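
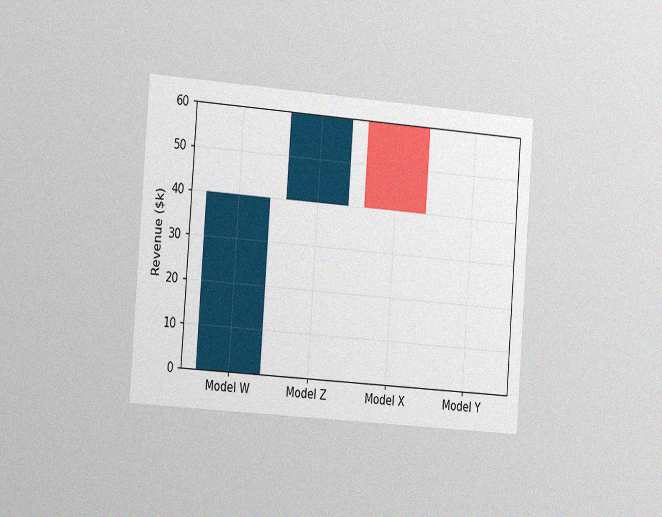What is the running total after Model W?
The chart is tilted about 4° clockwise and viewed slightly from the left, with some photo noise. After Model W the running total reaches $40k.

$40k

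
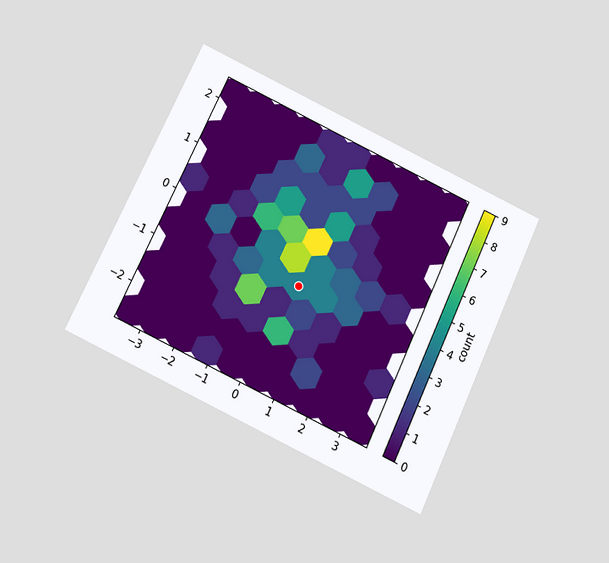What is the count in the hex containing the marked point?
4

The chart is tilted about 25° clockwise and viewed slightly from below. The marked hex reads 4 on the colorbar.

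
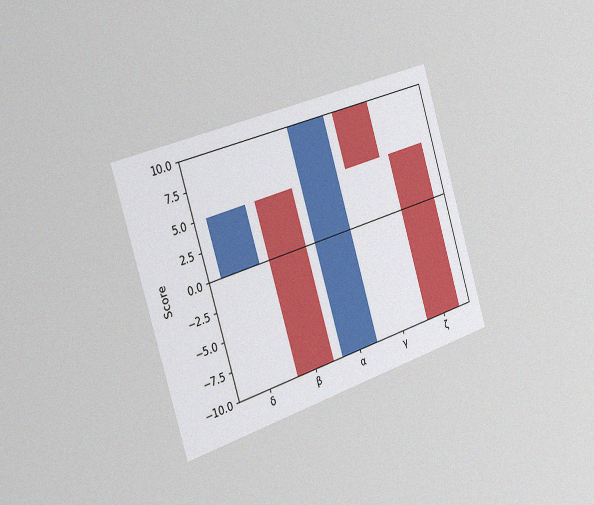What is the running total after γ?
5

The chart is tilted about 17° counter-clockwise and viewed slightly from the left, with some photo noise. After γ the running total reaches 5.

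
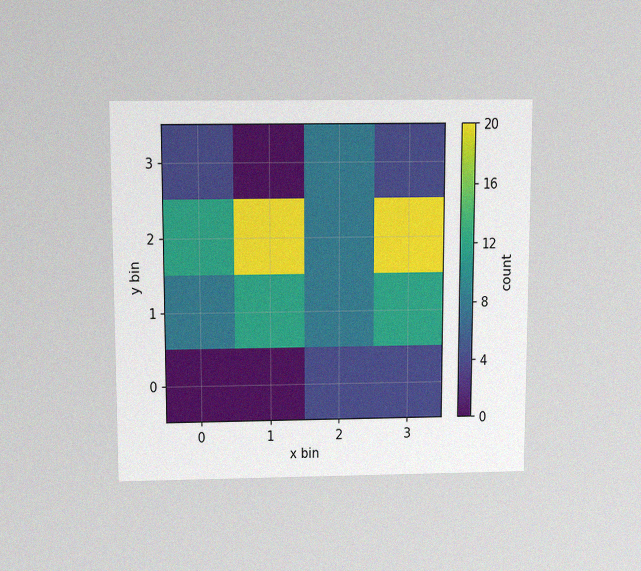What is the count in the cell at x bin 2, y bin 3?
The chart is viewed slightly from above, with some photo noise. Matching the cell (2, 3) against the colorbar gives 8.

8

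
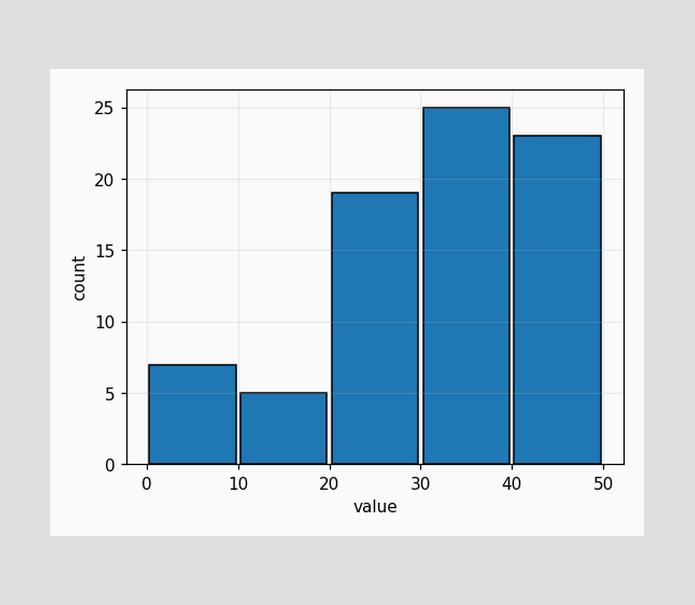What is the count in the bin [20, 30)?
19

The [20, 30) bin has height 19.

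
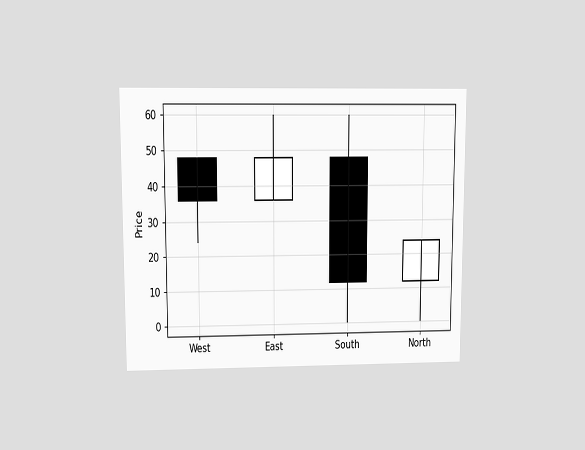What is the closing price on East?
48

The chart is viewed at a slight angle. The East candle closes at 48.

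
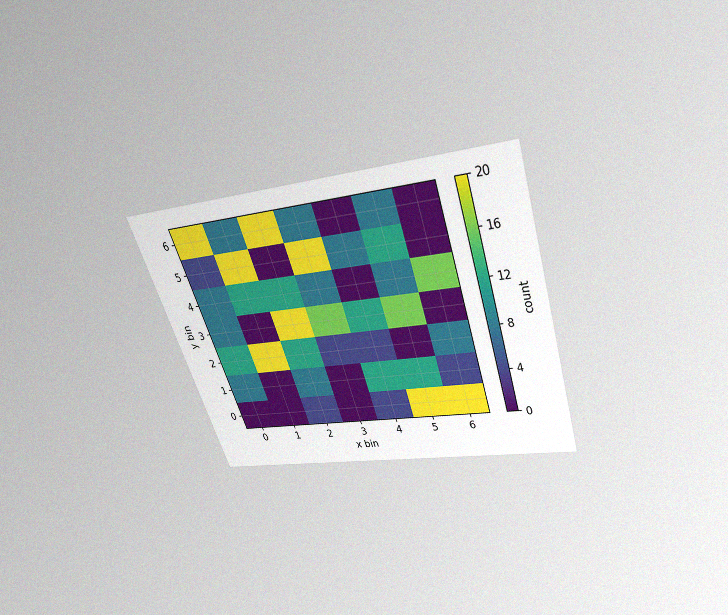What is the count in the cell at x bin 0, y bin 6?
20

The chart is tilted about 18° counter-clockwise and viewed slightly from above, with some photo noise. Matching the cell (0, 6) against the colorbar gives 20.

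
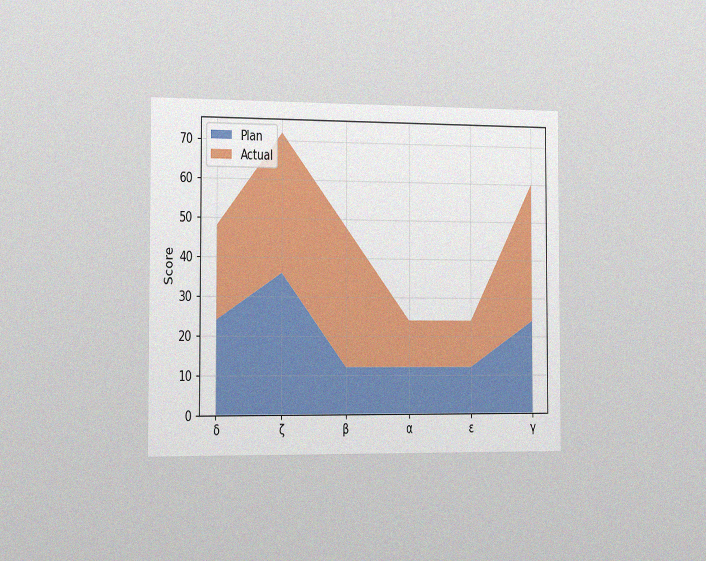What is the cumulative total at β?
48

The chart is viewed slightly from the left, with some photo noise. The stacked total at β reaches 48.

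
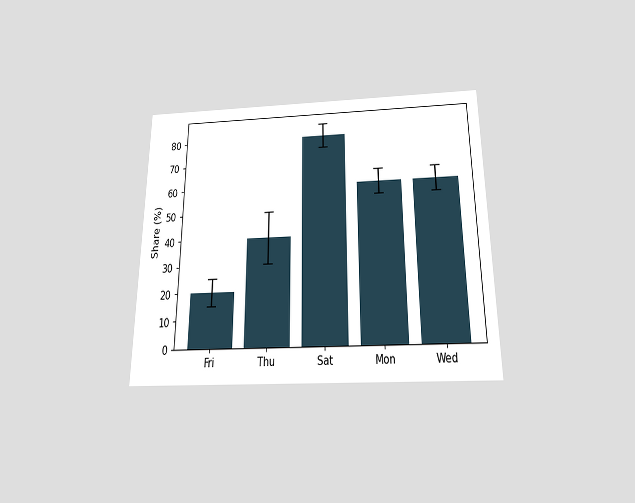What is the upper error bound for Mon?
The chart is viewed slightly from below. The Mon bar's upper whisker reaches 65%.

65%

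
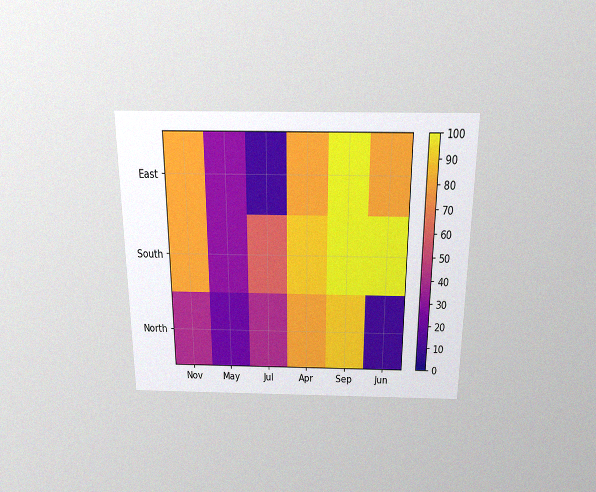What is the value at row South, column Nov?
80

The chart is viewed slightly from above, with some photo noise. Matching cell (South, Nov) against the colorbar gives 80.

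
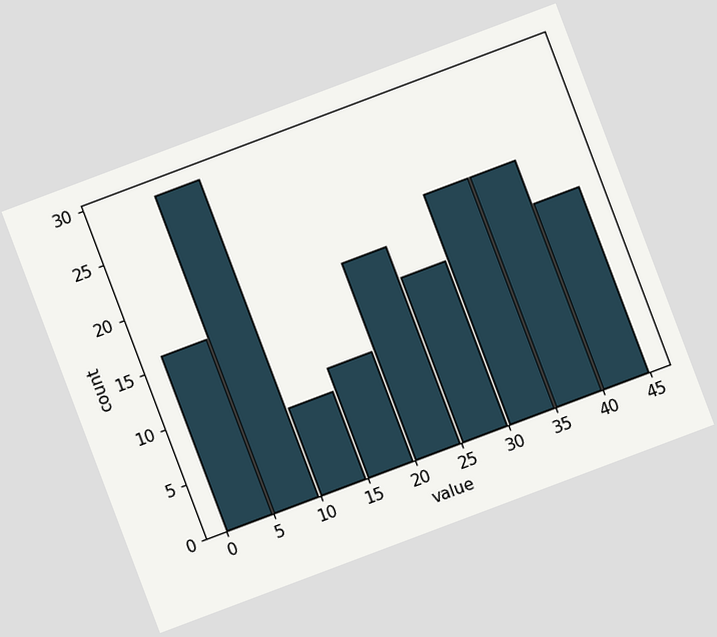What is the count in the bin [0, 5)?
The chart is tilted about 21° counter-clockwise. The [0, 5) bin has height 16.

16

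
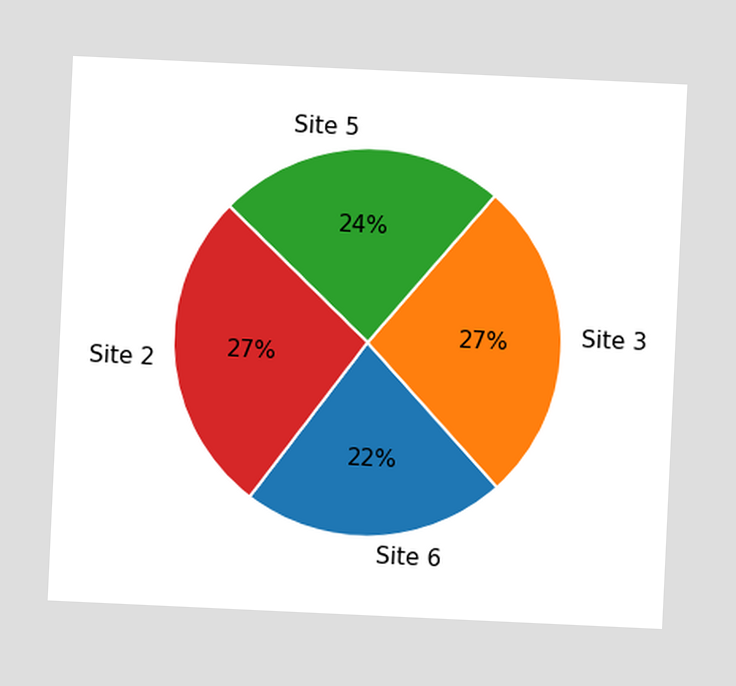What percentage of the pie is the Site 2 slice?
27%

The chart is tilted about 3° clockwise. The Site 2 slice takes up 27% of the pie.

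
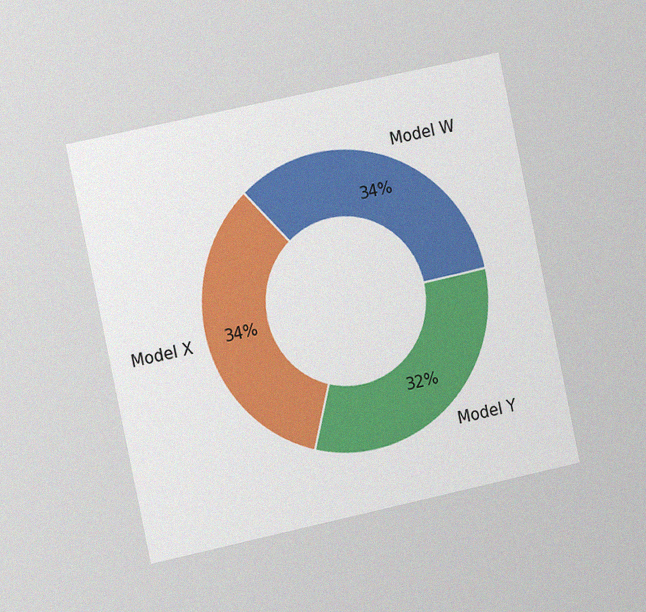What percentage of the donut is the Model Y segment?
32%

The chart is tilted about 12° counter-clockwise and viewed slightly from the left, with some photo noise. The Model Y segment takes up 32% of the ring.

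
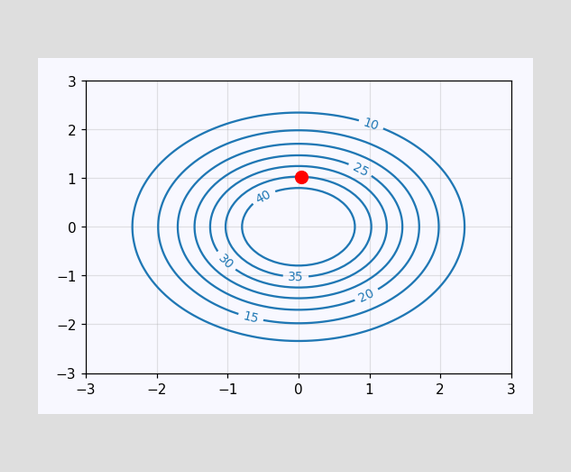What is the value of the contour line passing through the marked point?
The marked point sits on the contour labelled 35.

35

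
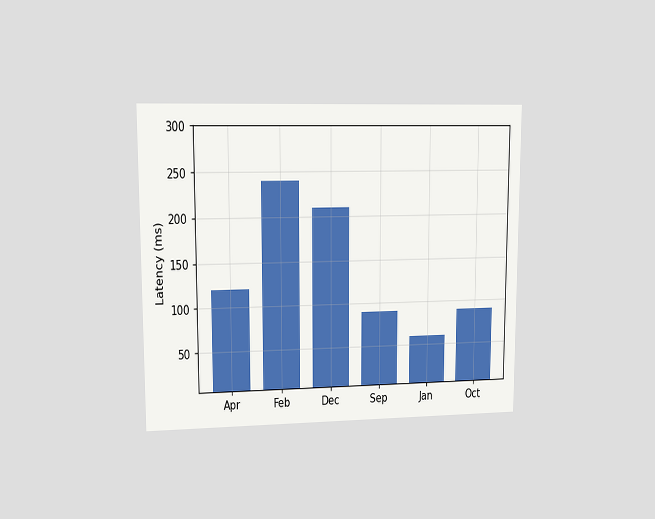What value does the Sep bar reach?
90ms

The chart is viewed at a slight angle. Reading along the chart's y-axis, the Sep bar reaches 90ms.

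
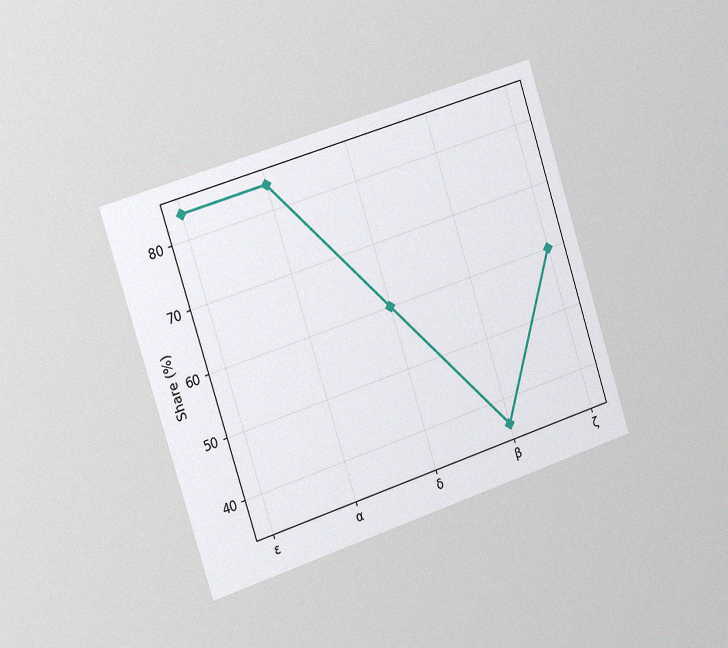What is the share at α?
84%

The chart is tilted about 18° counter-clockwise and viewed slightly from the left, with some photo noise. At α, the line is at 84%.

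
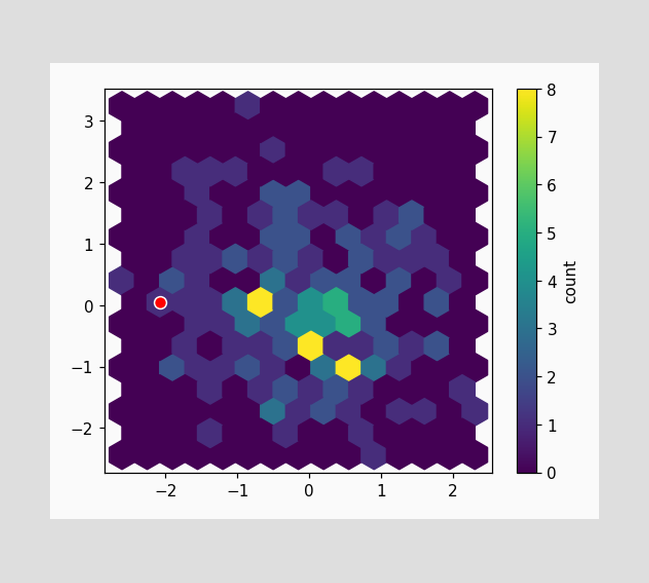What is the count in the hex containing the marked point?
1

The marked hex reads 1 on the colorbar.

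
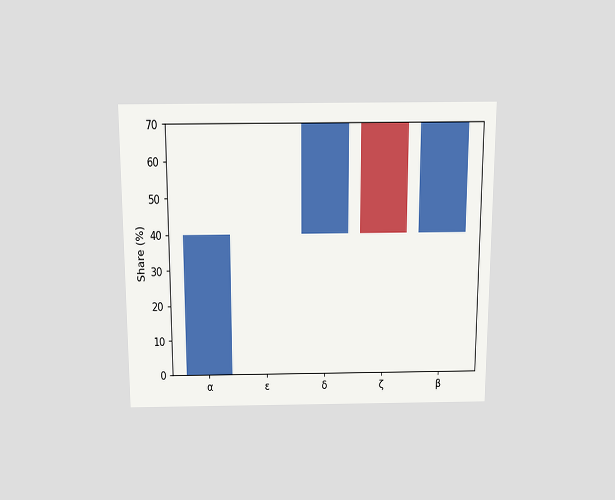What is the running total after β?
The chart is viewed slightly from above. After β the running total reaches 70%.

70%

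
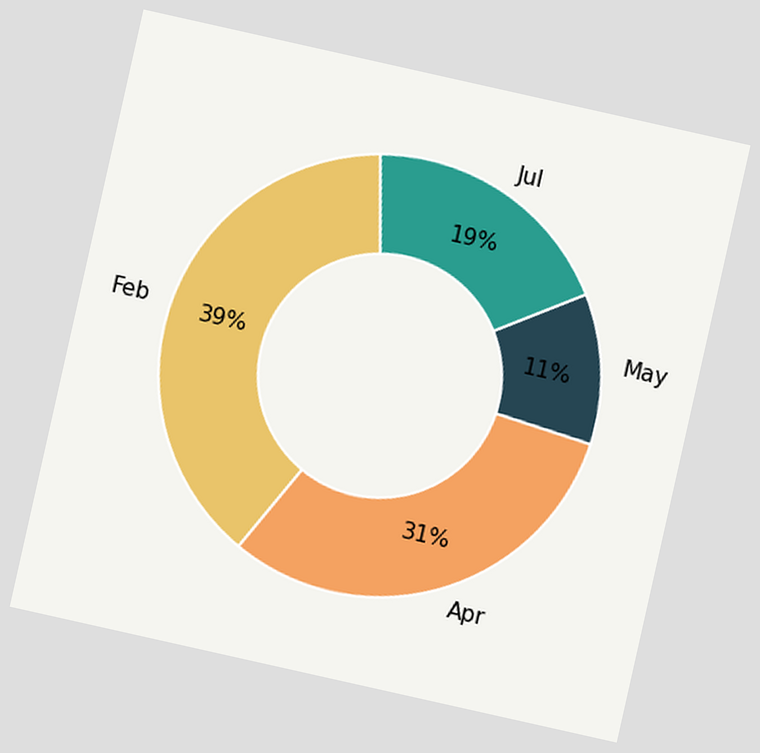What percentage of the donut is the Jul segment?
19%

The chart is tilted about 13° clockwise. The Jul segment takes up 19% of the ring.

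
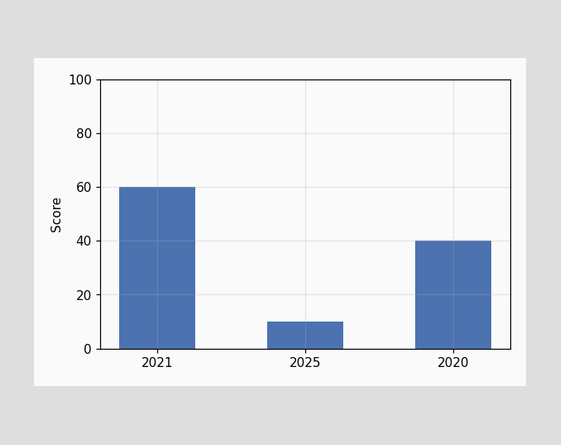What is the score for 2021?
Reading along the chart's y-axis, the 2021 bar reaches 60.

60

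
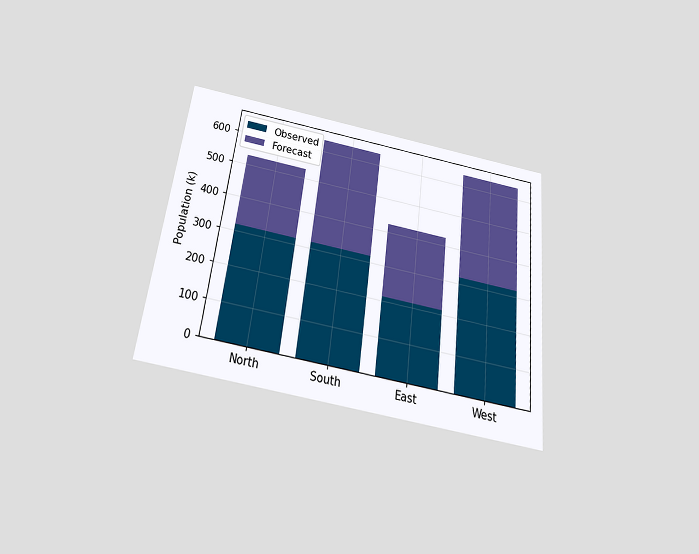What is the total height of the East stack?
The chart is tilted about 7° clockwise and viewed slightly from below. The East stack's top reaches 424k on the y-axis.

424k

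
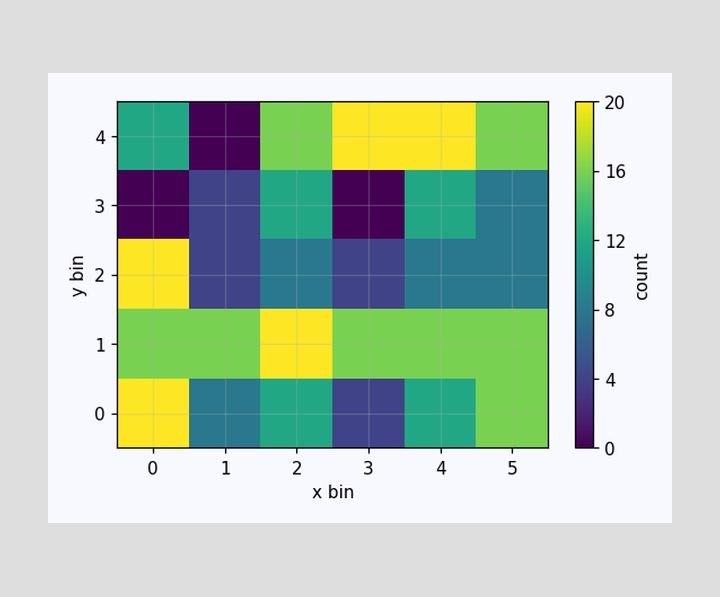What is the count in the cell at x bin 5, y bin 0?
16

Matching the cell (5, 0) against the colorbar gives 16.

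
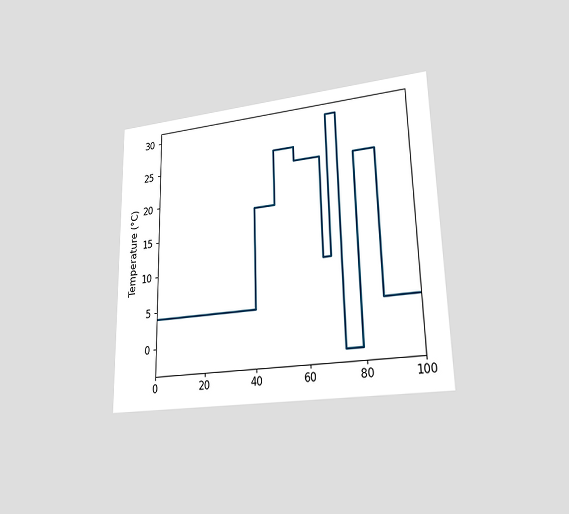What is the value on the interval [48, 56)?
26°C

The chart is viewed at a slight angle. On [48, 56) the step sits at 26°C.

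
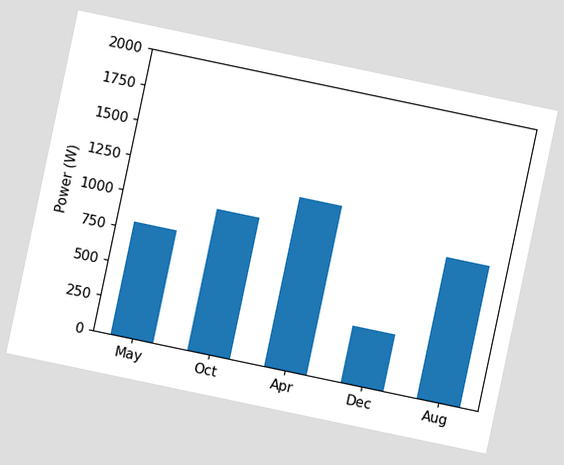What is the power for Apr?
1200W

The chart is tilted about 12° clockwise. Reading along the chart's y-axis, the Apr bar reaches 1200W.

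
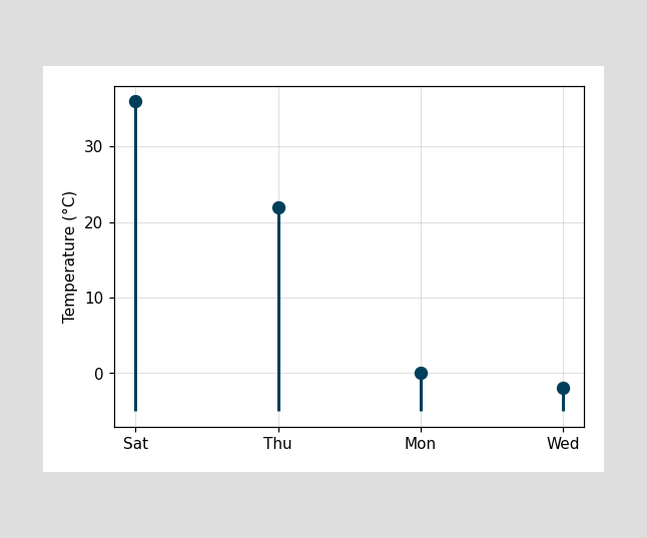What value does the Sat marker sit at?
The Sat marker sits at 36°C.

36°C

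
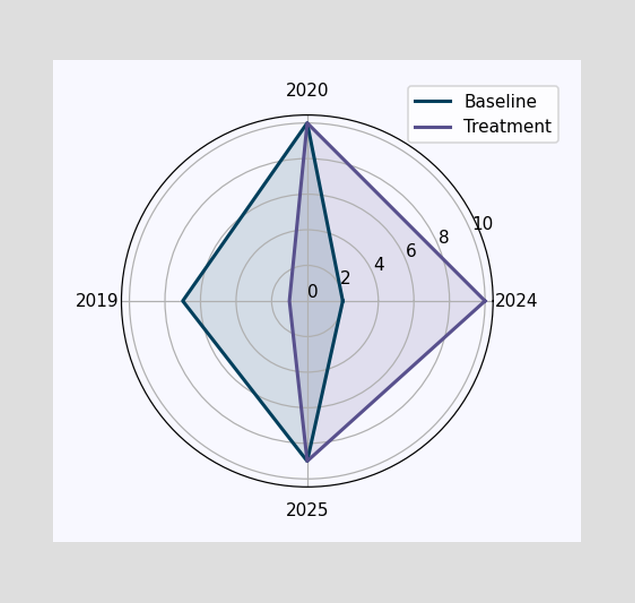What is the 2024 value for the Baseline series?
2

On the 2024 axis, Baseline reaches 2.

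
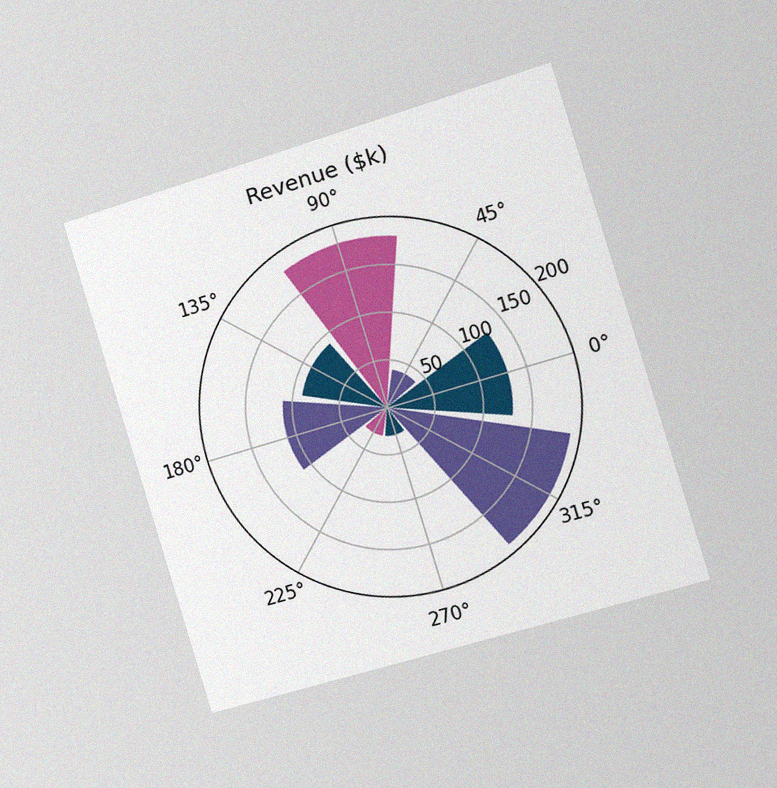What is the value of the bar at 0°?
The chart is tilted about 17° counter-clockwise and viewed slightly from the right, with some photo noise. The bar at 0° reaches $130k on the radial axis.

$130k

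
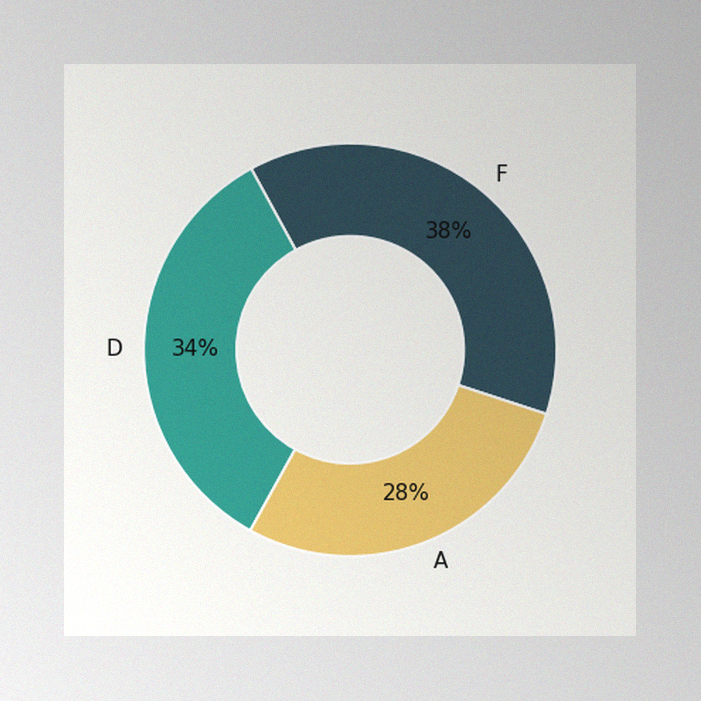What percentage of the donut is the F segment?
The image has some photo noise and uneven lighting. The F segment takes up 38% of the ring.

38%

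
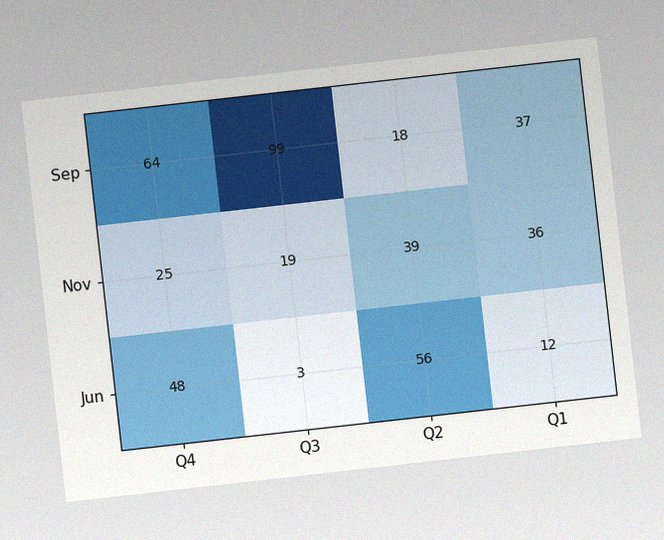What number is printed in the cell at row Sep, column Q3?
99

The chart is tilted about 6° counter-clockwise, with some photo noise. The (Sep, Q3) cell reads 99.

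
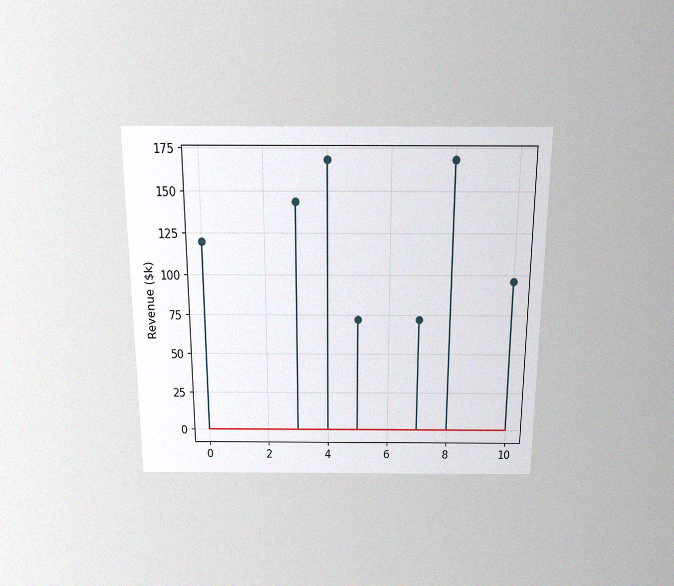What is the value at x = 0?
$120k

The chart is viewed slightly from above, with some photo noise. The stem at x=0 reaches $120k.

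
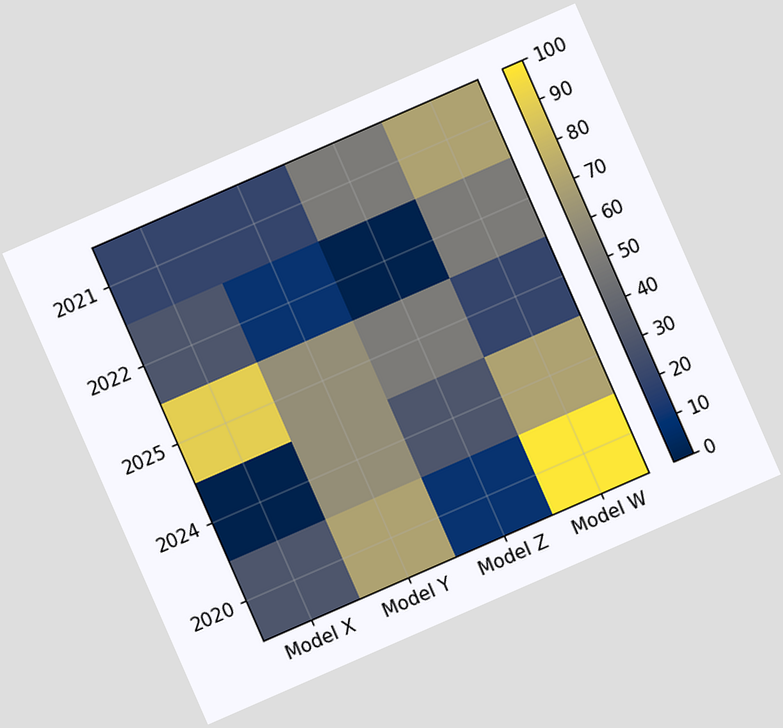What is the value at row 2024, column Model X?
0

The chart is tilted about 24° counter-clockwise. Matching cell (2024, Model X) against the colorbar gives 0.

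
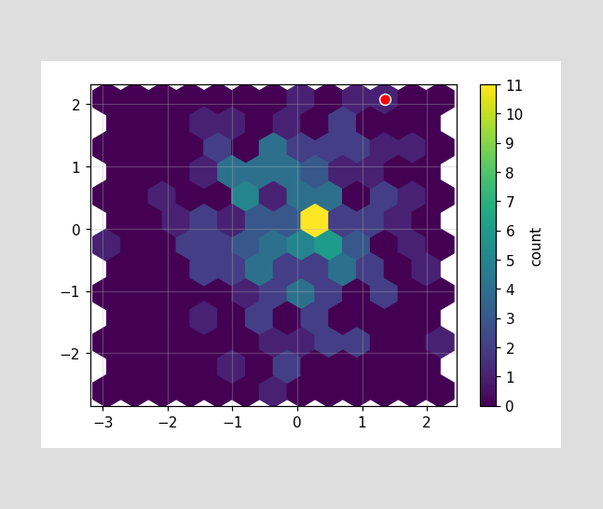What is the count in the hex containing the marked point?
The marked hex reads 1 on the colorbar.

1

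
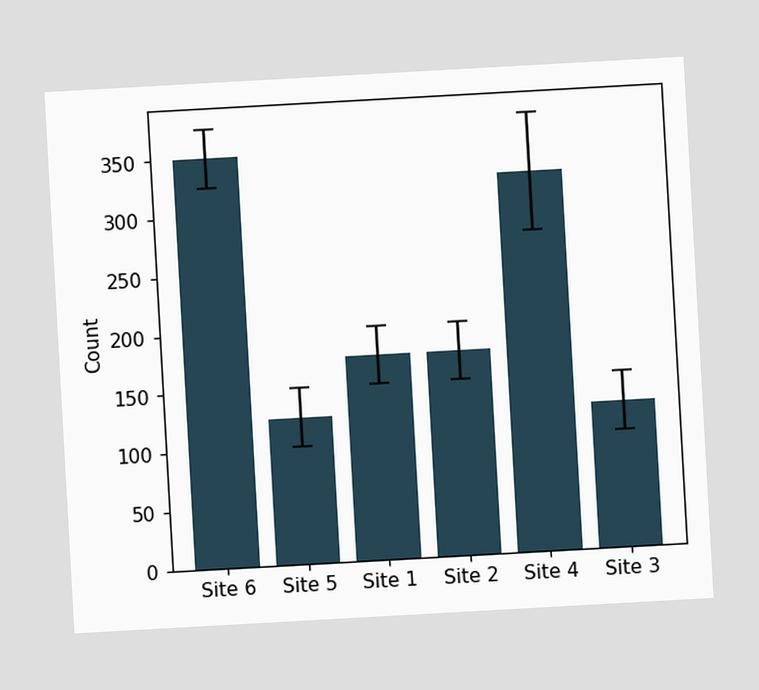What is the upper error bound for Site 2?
The chart is tilted about 3° counter-clockwise. The Site 2 bar's upper whisker reaches 200.

200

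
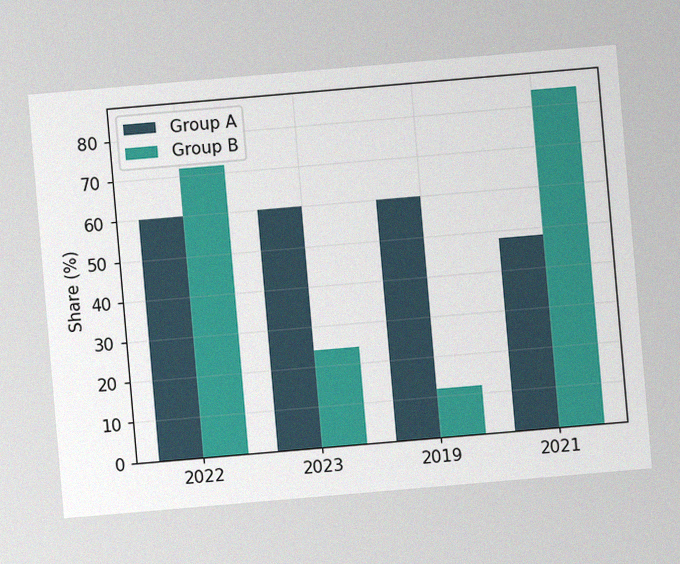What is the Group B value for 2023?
The chart is tilted about 5° counter-clockwise, with some photo noise. The Group B bar at 2023 reaches 24% on the y-axis.

24%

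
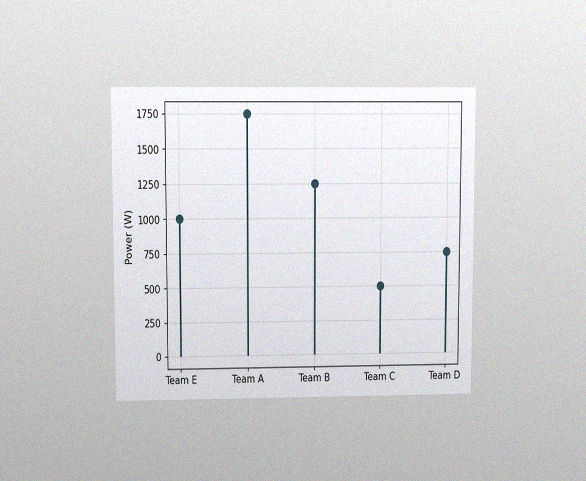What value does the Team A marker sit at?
1750W

The chart is viewed at a slight angle, with some photo noise. The Team A marker sits at 1750W.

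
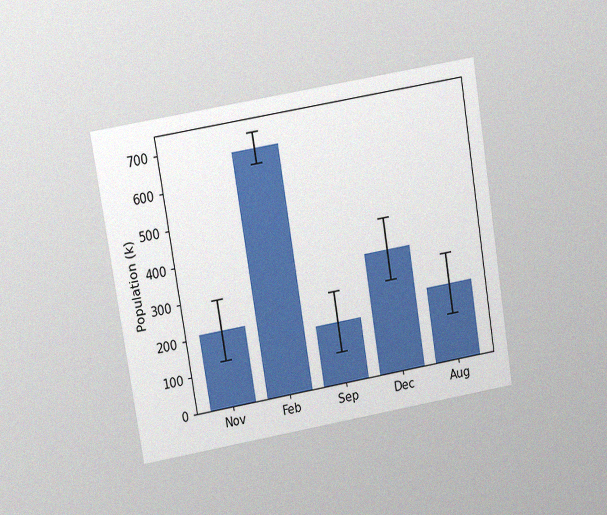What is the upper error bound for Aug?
The chart is tilted about 9° counter-clockwise and viewed at a slight angle, with some photo noise. The Aug bar's upper whisker reaches 294k.

294k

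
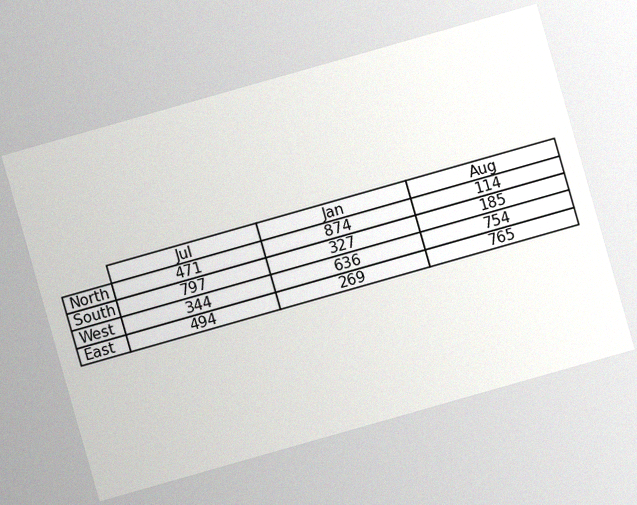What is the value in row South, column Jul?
797

The chart is tilted about 16° counter-clockwise, with some photo noise. The (South, Jul) cell reads 797.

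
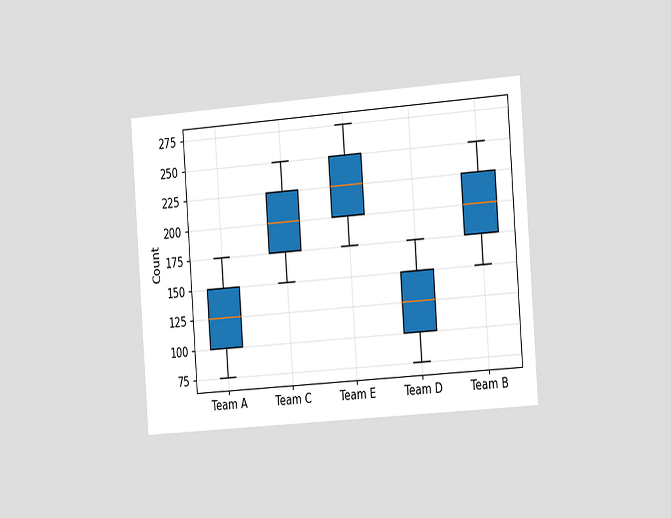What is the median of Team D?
The chart is tilted about 4° counter-clockwise and viewed slightly from the right. The median line in the Team D box sits at 125.

125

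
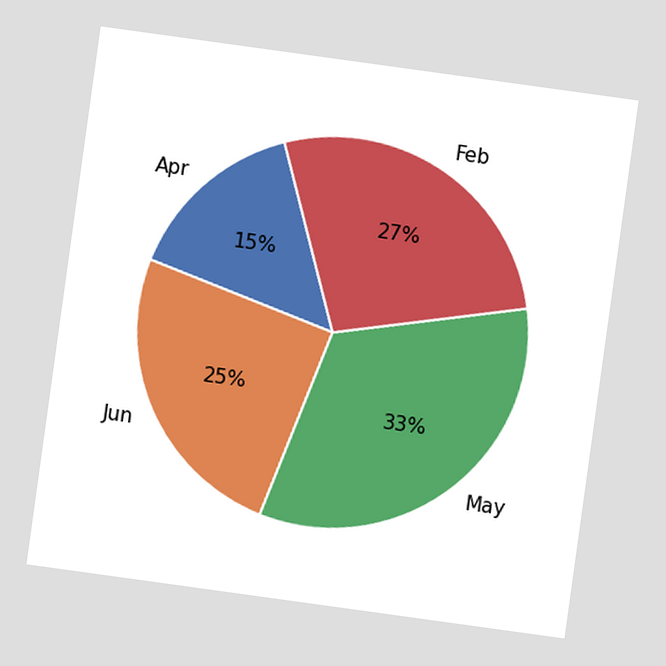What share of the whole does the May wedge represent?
The chart is tilted about 8° clockwise. The May slice takes up 33% of the pie.

33%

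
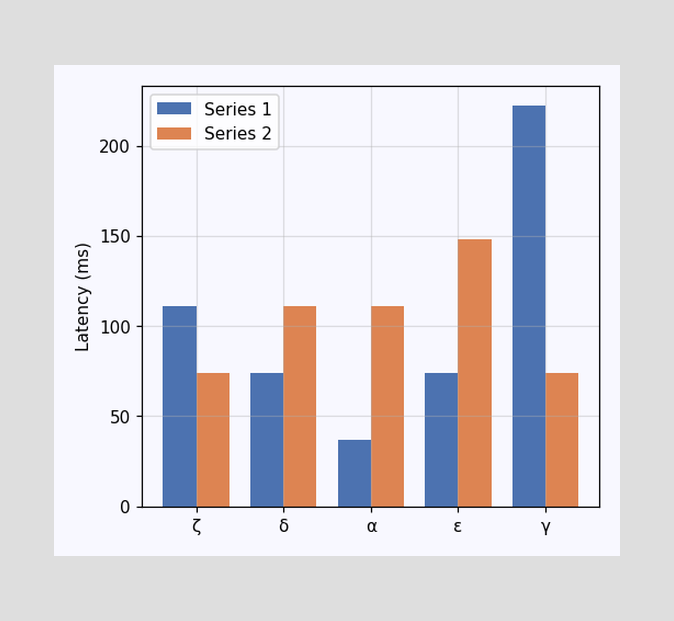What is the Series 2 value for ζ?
The Series 2 bar at ζ reaches 74ms on the y-axis.

74ms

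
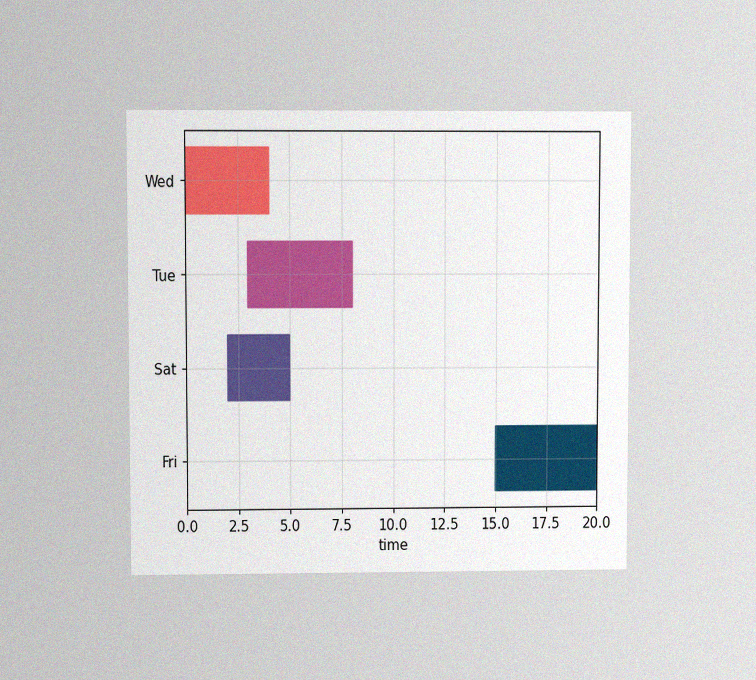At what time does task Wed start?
0

The chart is viewed at a slight angle, with some photo noise. The Wed bar begins at t=0.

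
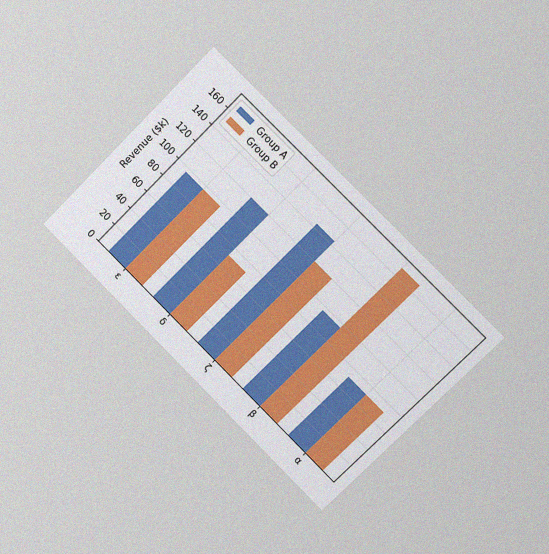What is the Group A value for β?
$96k

The chart is tilted about 45° clockwise and viewed slightly from the right, with some photo noise. The Group A bar at β reaches $96k on the y-axis.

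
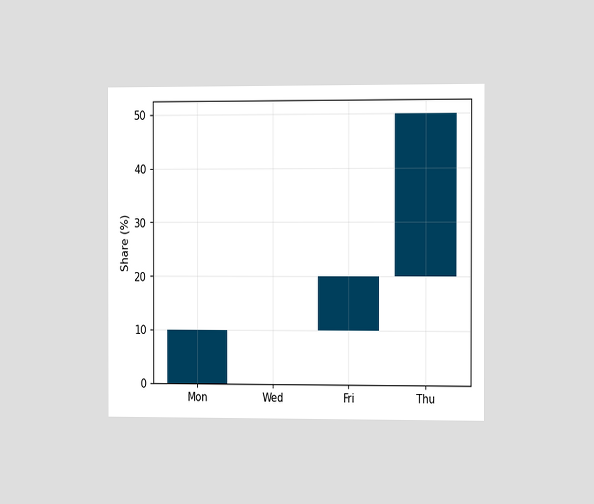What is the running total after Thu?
50%

The chart is viewed slightly from the right. After Thu the running total reaches 50%.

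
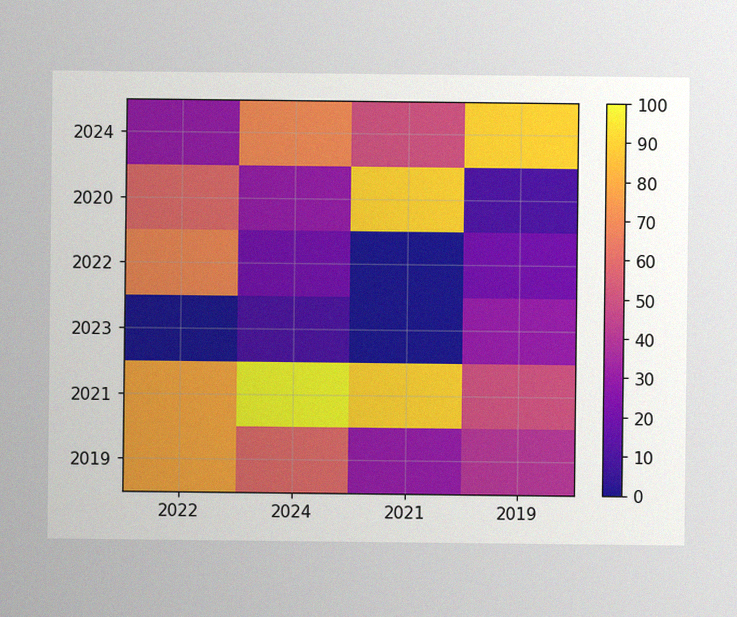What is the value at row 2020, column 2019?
The image has some photo noise and uneven lighting. Matching cell (2020, 2019) against the colorbar gives 10.

10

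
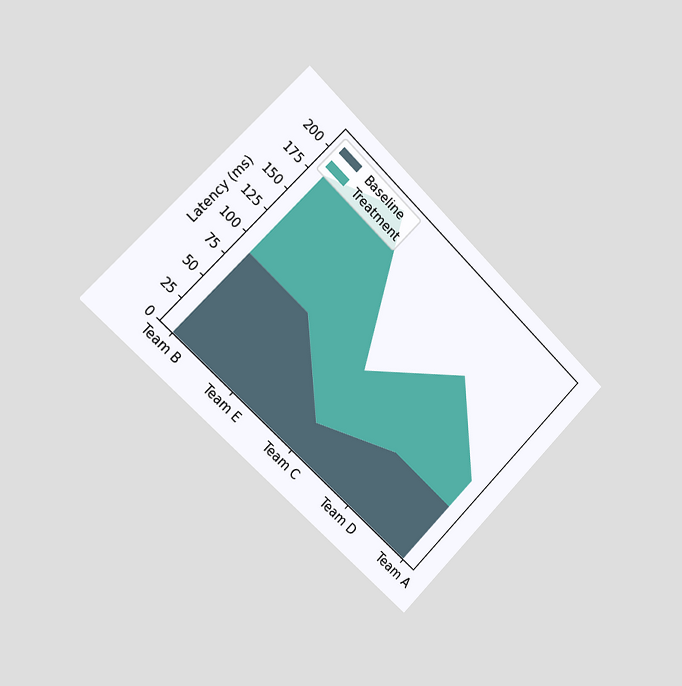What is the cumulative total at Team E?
210ms

The chart is tilted about 45° clockwise and viewed slightly from the left. The stacked total at Team E reaches 210ms.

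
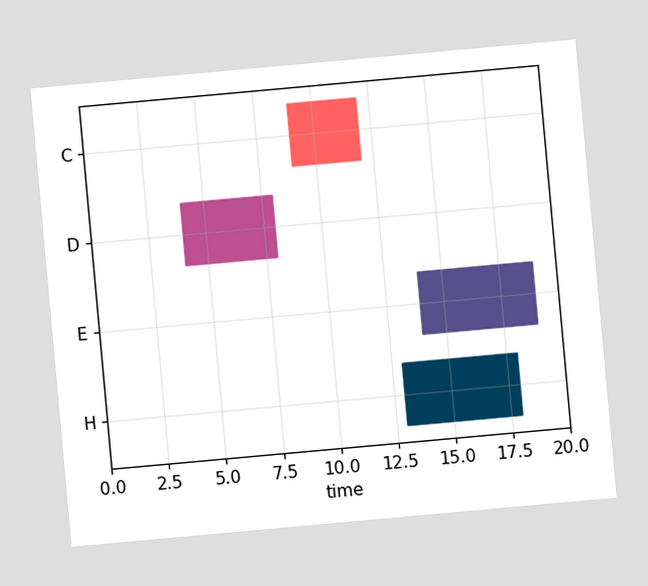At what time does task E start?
The chart is tilted about 5° counter-clockwise. The E bar begins at t=14.

14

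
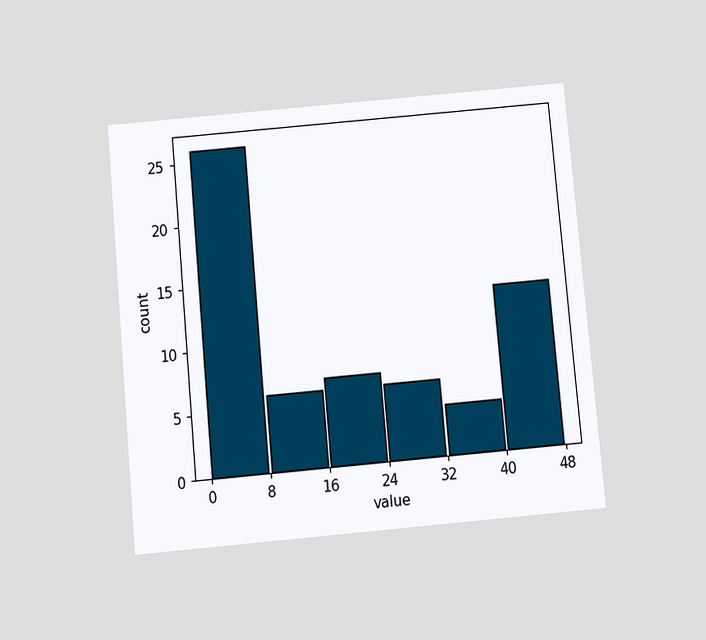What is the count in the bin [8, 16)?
6

The chart is tilted about 5° counter-clockwise and viewed slightly from below. The [8, 16) bin has height 6.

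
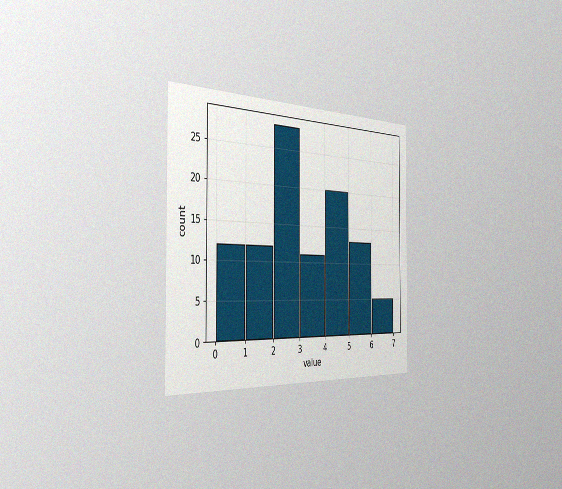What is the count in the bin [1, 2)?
12

The chart is viewed slightly from the left, with some photo noise. The [1, 2) bin has height 12.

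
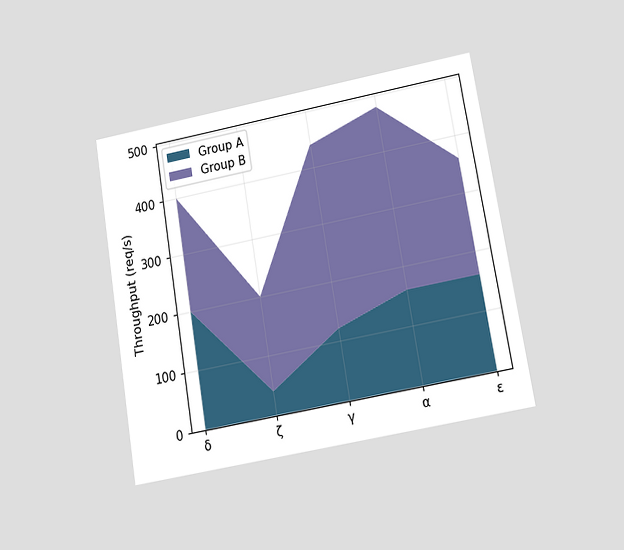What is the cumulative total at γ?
440req/s

The chart is tilted about 10° counter-clockwise and viewed at a slight angle. The stacked total at γ reaches 440req/s.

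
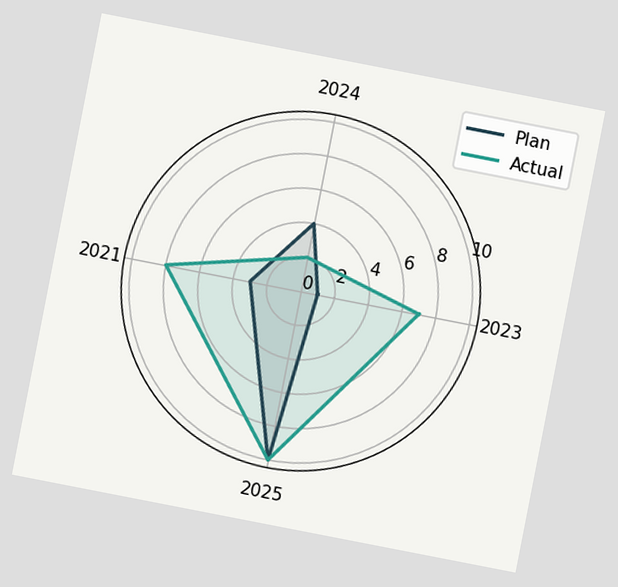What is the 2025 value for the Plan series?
The chart is tilted about 11° clockwise. On the 2025 axis, Plan reaches 10.

10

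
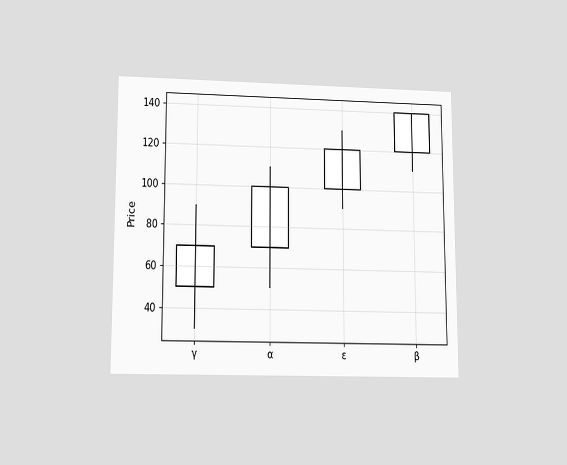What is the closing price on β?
140

The chart is viewed slightly from below. The β candle closes at 140.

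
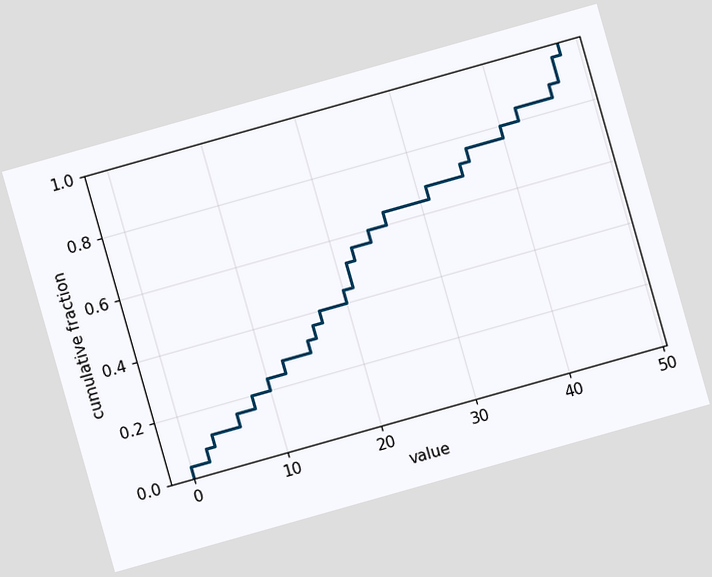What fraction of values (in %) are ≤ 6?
The chart is tilted about 16° counter-clockwise. At x=6 the ECDF step is at 16%.

16%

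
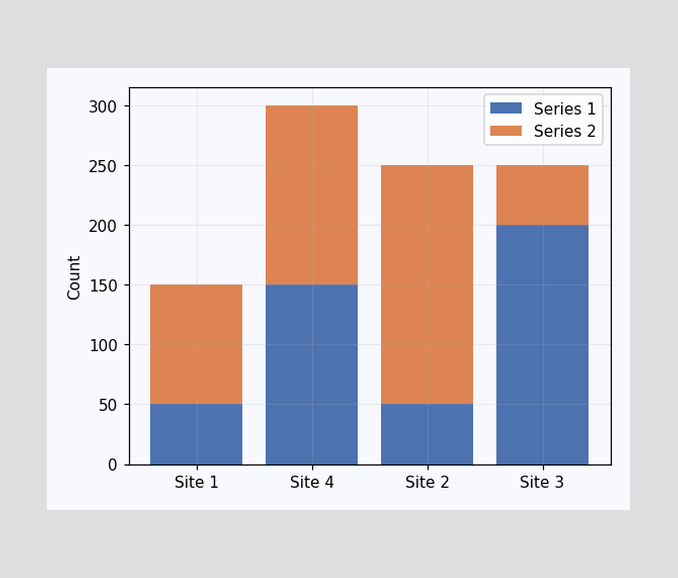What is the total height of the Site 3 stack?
250

The Site 3 stack's top reaches 250 on the y-axis.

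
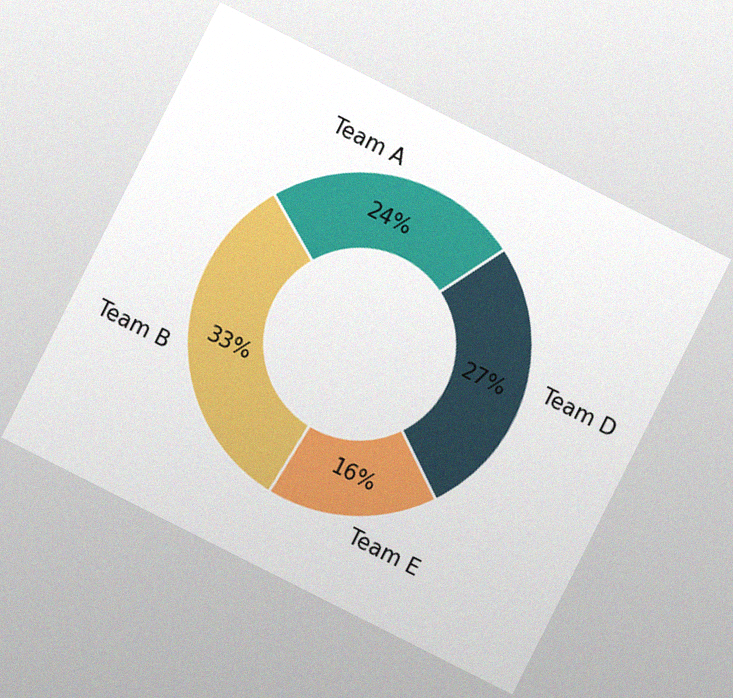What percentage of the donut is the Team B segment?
The chart is tilted about 27° clockwise, with some photo noise. The Team B segment takes up 33% of the ring.

33%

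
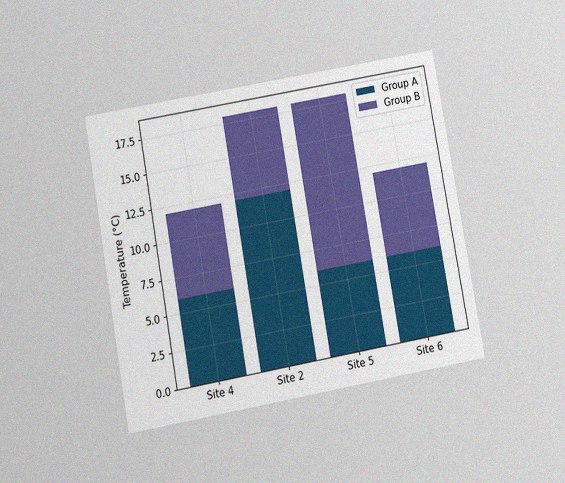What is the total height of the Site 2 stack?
18°C

The chart is tilted about 10° counter-clockwise and viewed slightly from below, with some photo noise. The Site 2 stack's top reaches 18°C on the y-axis.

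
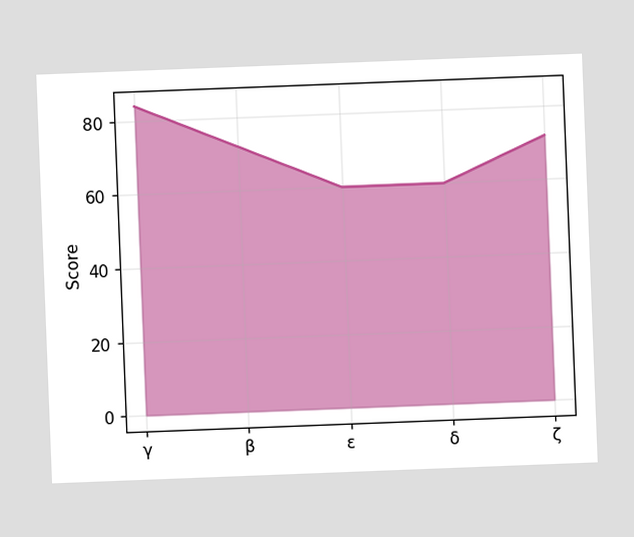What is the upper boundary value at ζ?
The chart is tilted about 2° counter-clockwise. At ζ the upper boundary is at 72.

72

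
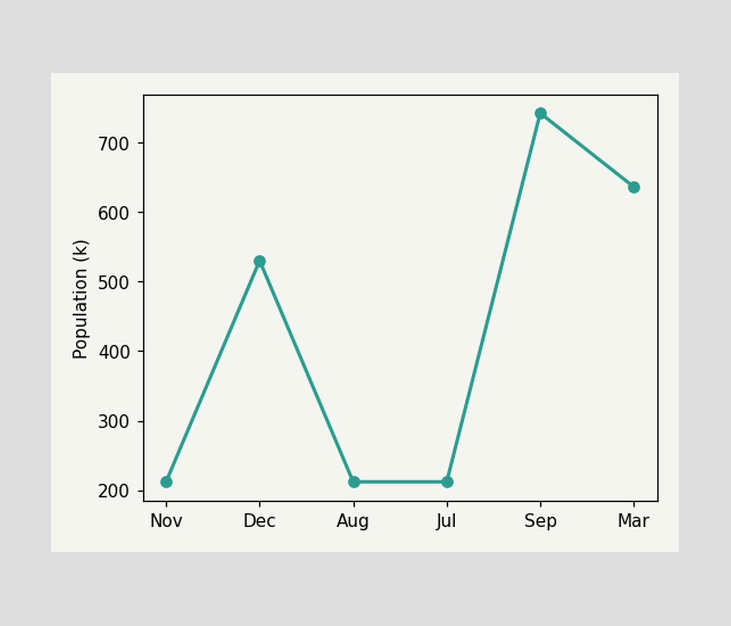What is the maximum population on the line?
The highest point is at Sep, and reading across to the y-axis gives 742k.

742k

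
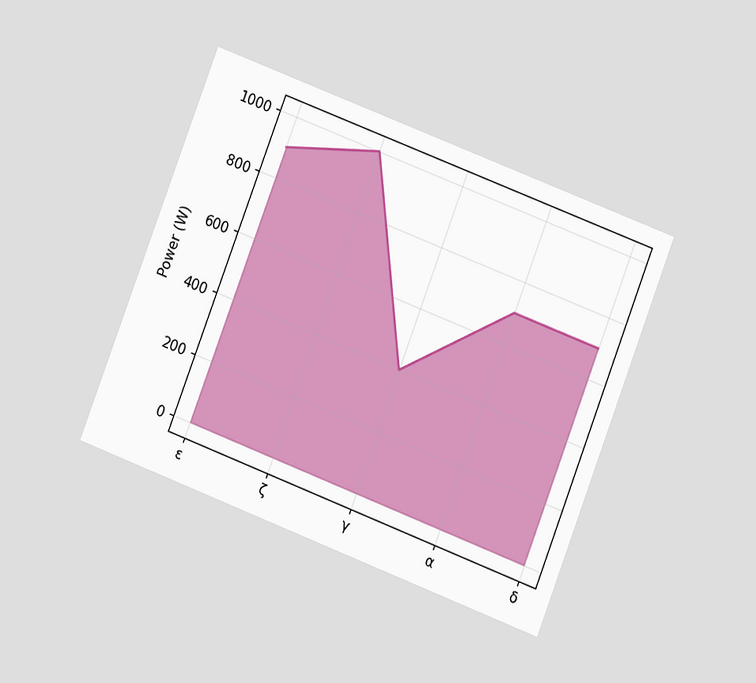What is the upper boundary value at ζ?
The chart is tilted about 21° clockwise and viewed at a slight angle. At ζ the upper boundary is at 1000W.

1000W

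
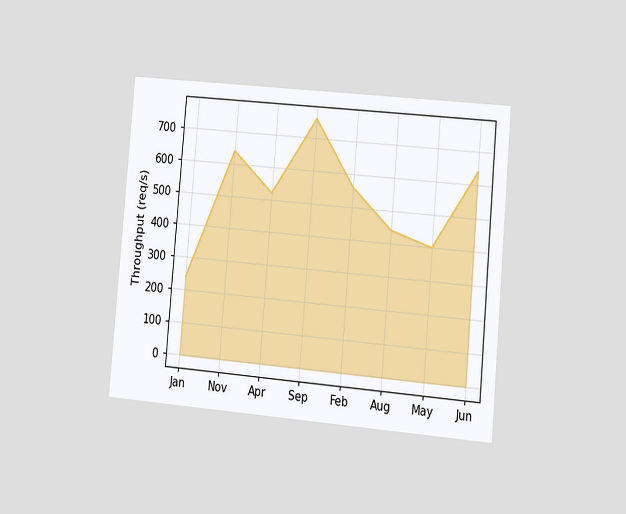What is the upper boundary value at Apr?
The chart is tilted about 5° clockwise and viewed at a slight angle. At Apr the upper boundary is at 520req/s.

520req/s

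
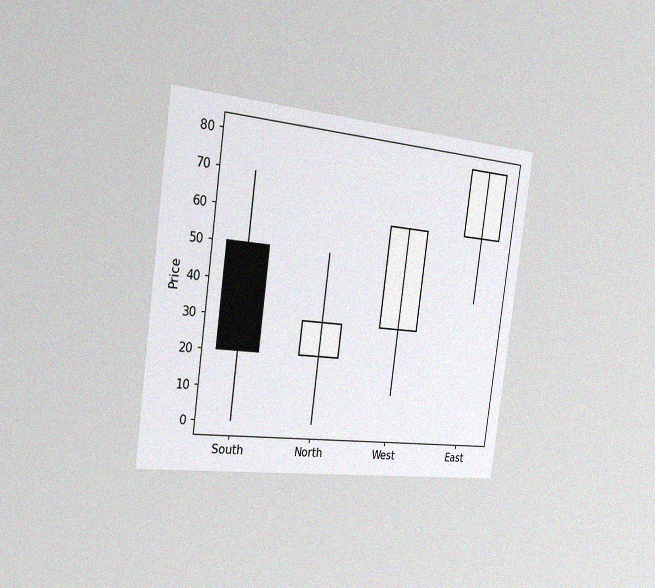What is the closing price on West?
The chart is tilted about 8° clockwise and viewed slightly from the left, with some photo noise. The West candle closes at 60.

60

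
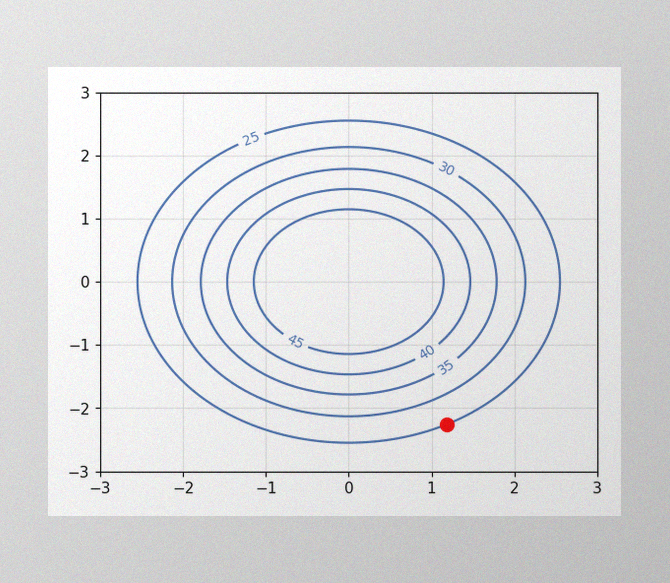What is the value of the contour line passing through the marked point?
25

The image has some photo noise and uneven lighting. The marked point sits on the contour labelled 25.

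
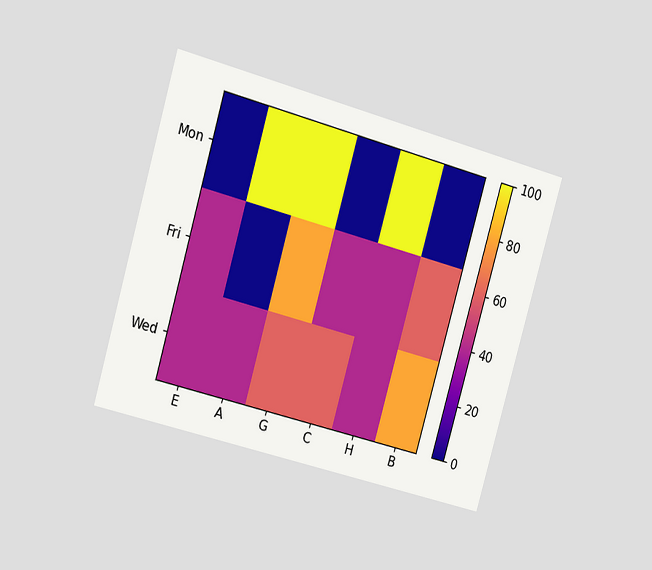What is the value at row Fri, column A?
0

The chart is tilted about 16° clockwise and viewed slightly from the left. Matching cell (Fri, A) against the colorbar gives 0.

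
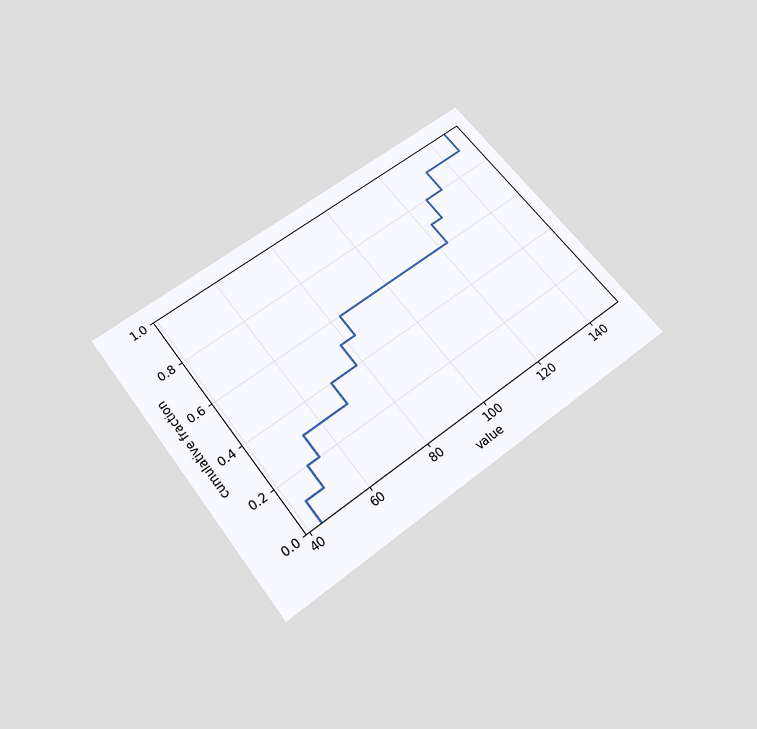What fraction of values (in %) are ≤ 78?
The chart is tilted about 37° counter-clockwise and viewed slightly from below. At x=78 the ECDF step is at 50%.

50%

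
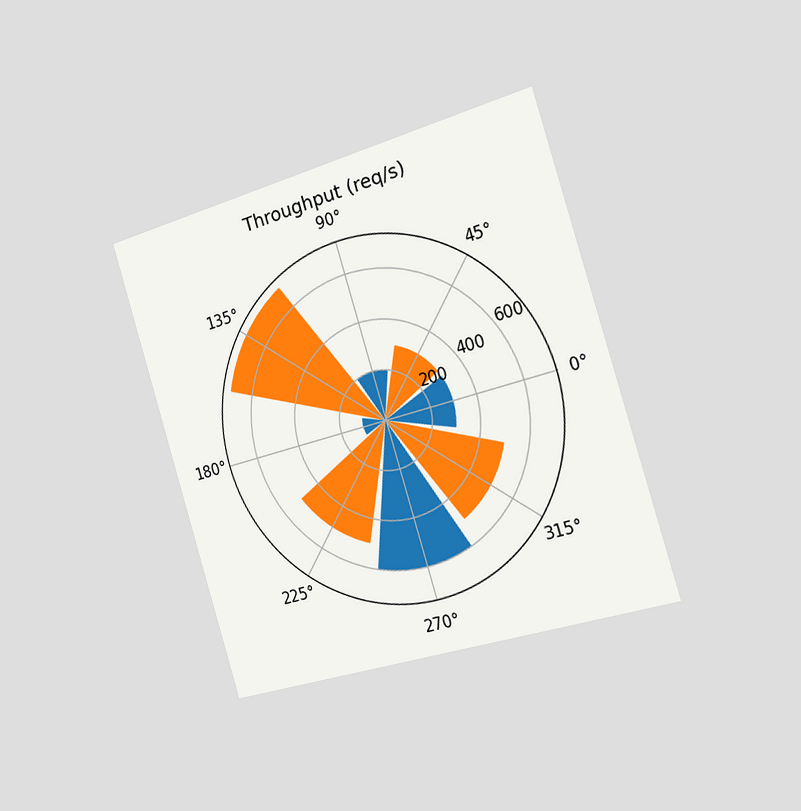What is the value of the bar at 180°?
100req/s

The chart is tilted about 17° counter-clockwise and viewed slightly from the right. The bar at 180° reaches 100req/s on the radial axis.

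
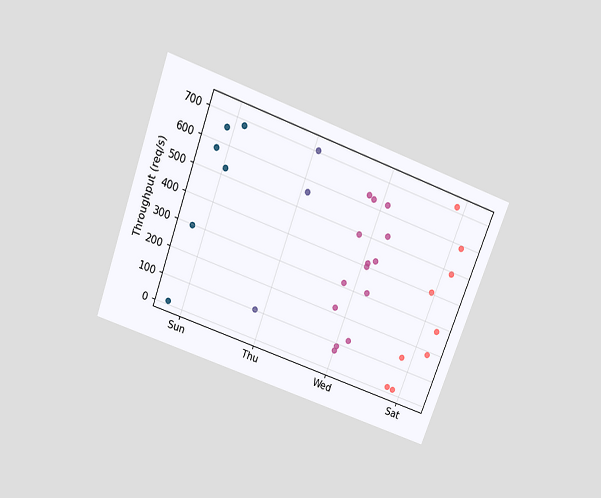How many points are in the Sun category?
The chart is tilted about 20° clockwise and viewed slightly from above. Counting the markers in the Sun column gives 6.

6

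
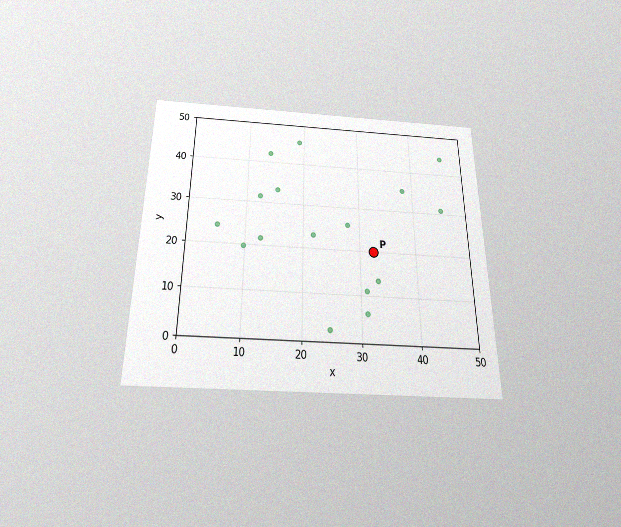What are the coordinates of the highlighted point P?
(32.5, 20)

The chart is viewed slightly from below, with some photo noise. Following the gridlines from P to each axis, P sits at (32.5, 20).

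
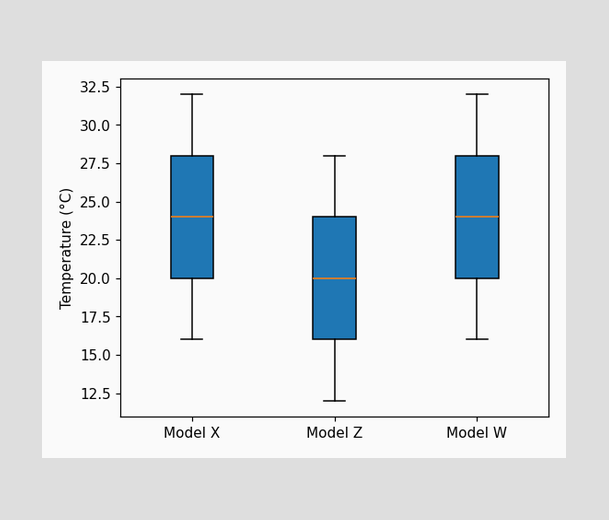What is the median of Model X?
24°C

The median line in the Model X box sits at 24°C.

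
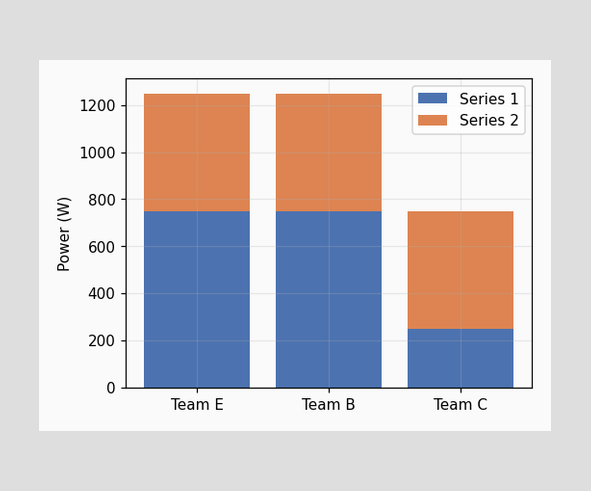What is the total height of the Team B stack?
1250W

The Team B stack's top reaches 1250W on the y-axis.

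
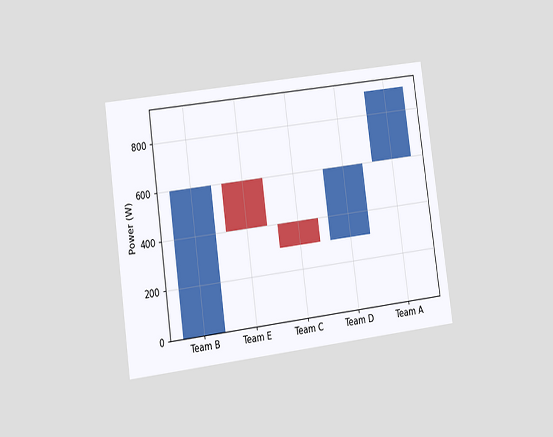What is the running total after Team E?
400W

The chart is tilted about 8° counter-clockwise and viewed at a slight angle. After Team E the running total reaches 400W.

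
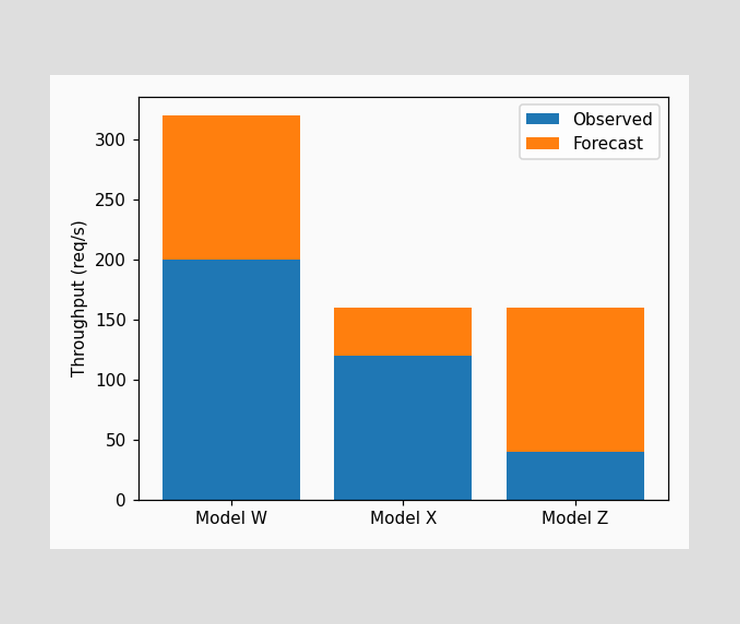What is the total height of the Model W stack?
The Model W stack's top reaches 320req/s on the y-axis.

320req/s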